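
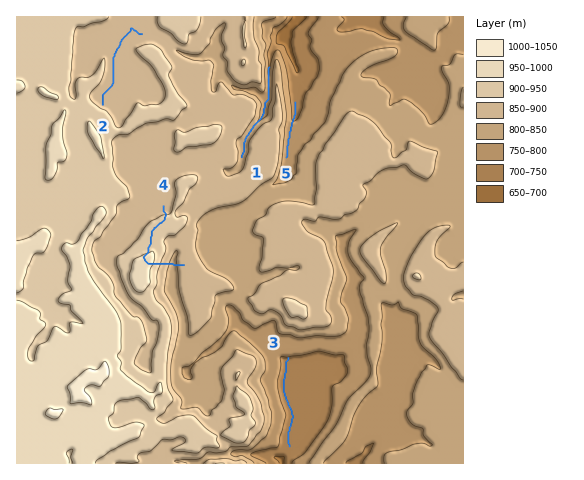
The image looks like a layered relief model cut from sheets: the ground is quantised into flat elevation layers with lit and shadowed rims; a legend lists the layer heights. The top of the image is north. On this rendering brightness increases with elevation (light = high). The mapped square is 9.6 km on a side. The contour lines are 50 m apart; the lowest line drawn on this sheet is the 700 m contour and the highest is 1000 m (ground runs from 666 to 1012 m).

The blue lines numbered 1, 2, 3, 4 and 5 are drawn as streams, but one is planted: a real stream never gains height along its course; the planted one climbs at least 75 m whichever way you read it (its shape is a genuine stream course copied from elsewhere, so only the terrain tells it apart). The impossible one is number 4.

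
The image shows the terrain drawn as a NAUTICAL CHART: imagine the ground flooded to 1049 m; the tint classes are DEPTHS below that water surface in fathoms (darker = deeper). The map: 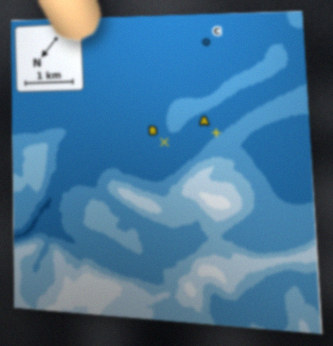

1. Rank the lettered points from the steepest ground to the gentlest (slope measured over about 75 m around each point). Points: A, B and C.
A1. A B C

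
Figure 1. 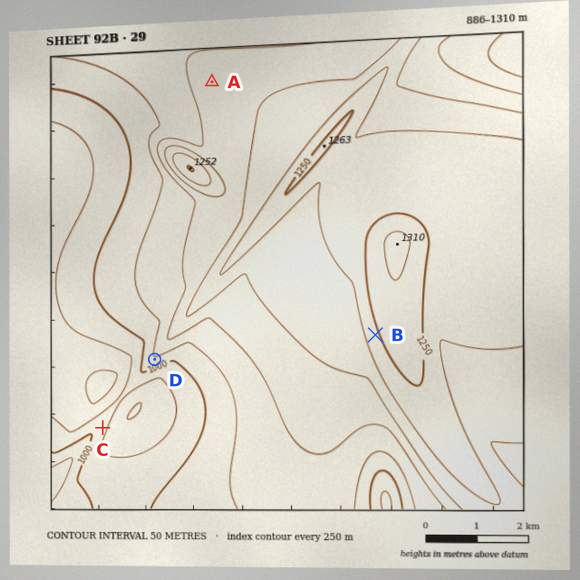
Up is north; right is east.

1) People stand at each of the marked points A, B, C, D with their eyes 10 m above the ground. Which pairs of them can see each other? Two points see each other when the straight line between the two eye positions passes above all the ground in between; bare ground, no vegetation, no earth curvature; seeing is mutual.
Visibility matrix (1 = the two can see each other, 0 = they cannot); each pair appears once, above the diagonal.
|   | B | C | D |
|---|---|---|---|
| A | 0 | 0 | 0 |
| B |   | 1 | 1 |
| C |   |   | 1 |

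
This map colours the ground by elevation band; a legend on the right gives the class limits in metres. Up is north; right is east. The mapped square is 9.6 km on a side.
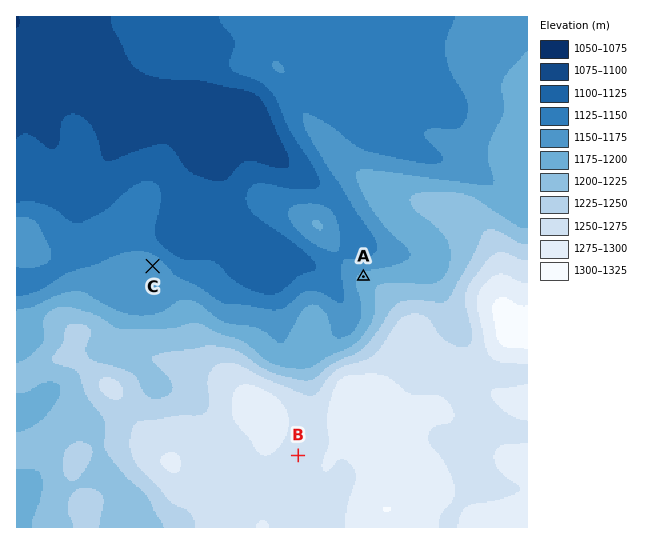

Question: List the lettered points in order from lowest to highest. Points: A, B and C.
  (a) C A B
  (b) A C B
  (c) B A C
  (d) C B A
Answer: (a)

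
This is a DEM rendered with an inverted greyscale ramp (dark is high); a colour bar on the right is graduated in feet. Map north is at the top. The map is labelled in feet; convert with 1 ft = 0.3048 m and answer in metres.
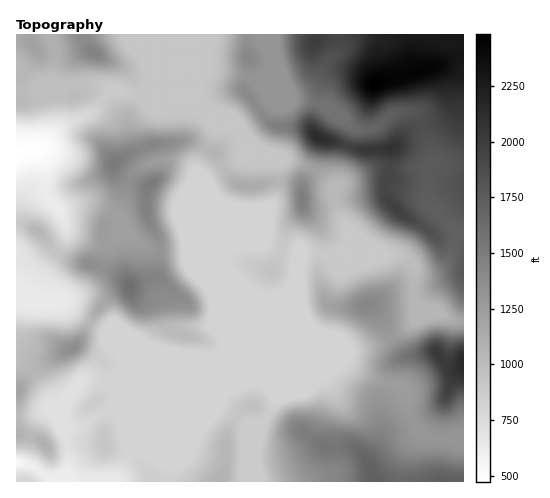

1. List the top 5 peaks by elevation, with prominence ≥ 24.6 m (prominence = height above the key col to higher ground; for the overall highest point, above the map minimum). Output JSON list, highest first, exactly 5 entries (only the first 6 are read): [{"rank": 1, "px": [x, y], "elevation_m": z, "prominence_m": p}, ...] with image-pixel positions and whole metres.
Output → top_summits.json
[{"rank": 1, "px": [375, 84], "elevation_m": 757, "prominence_m": 613}, {"rank": 2, "px": [319, 137], "elevation_m": 652, "prominence_m": 82}, {"rank": 3, "px": [392, 148], "elevation_m": 635, "prominence_m": 38}, {"rank": 4, "px": [130, 287], "elevation_m": 490, "prominence_m": 181}, {"rank": 5, "px": [115, 163], "elevation_m": 462, "prominence_m": 65}]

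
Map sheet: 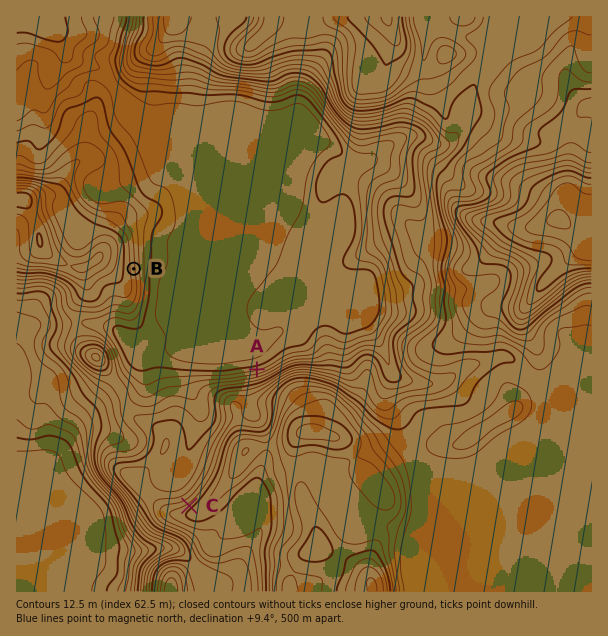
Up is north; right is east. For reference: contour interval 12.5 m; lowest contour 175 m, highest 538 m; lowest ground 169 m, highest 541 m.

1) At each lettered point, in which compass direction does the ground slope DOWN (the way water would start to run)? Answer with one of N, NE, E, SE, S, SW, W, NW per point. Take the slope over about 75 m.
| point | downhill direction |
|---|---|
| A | N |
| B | E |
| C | NW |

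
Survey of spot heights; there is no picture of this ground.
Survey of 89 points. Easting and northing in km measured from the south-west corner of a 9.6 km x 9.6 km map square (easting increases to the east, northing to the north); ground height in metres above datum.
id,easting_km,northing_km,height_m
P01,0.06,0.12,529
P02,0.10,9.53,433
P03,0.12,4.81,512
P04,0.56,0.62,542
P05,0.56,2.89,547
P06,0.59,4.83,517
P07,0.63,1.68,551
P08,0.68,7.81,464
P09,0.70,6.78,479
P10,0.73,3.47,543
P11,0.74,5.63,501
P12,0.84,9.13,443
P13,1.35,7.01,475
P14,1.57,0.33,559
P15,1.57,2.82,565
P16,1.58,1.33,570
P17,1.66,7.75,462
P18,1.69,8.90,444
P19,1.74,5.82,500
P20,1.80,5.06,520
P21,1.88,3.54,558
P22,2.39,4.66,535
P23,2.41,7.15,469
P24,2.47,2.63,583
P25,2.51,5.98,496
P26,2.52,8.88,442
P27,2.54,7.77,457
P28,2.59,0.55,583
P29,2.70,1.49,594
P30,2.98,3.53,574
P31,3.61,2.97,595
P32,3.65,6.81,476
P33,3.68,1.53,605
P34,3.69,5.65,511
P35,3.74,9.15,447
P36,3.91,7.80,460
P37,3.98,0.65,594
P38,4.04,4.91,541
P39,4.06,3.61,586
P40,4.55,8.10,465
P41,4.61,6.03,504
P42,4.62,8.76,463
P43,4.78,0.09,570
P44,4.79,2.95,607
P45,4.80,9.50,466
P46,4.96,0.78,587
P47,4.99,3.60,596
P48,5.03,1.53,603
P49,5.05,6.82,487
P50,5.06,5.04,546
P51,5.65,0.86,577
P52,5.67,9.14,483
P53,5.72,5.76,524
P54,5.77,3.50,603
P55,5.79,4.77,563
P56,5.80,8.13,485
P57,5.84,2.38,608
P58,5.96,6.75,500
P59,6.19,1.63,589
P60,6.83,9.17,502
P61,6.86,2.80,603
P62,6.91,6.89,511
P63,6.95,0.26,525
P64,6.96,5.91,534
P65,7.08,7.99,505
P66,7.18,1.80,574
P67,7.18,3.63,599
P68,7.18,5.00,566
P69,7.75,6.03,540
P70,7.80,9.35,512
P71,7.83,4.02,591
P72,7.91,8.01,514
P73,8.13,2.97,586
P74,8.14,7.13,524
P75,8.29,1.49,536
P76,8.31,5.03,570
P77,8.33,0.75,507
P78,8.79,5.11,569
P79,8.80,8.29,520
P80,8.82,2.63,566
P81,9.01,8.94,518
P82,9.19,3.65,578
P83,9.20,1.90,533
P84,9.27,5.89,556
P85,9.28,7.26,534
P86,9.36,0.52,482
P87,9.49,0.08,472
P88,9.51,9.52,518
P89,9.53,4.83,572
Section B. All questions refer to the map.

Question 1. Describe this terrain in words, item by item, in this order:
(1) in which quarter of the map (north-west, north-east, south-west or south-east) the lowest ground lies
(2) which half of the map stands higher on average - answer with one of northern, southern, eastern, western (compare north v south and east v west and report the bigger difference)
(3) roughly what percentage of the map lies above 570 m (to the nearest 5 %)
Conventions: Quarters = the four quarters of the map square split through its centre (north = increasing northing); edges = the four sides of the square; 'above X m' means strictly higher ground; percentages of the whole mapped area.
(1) Look to the north-west quarter for the lowest ground.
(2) Taken as a whole, the southern half is higher than the northern.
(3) About 30 % of the map lies above 570 m.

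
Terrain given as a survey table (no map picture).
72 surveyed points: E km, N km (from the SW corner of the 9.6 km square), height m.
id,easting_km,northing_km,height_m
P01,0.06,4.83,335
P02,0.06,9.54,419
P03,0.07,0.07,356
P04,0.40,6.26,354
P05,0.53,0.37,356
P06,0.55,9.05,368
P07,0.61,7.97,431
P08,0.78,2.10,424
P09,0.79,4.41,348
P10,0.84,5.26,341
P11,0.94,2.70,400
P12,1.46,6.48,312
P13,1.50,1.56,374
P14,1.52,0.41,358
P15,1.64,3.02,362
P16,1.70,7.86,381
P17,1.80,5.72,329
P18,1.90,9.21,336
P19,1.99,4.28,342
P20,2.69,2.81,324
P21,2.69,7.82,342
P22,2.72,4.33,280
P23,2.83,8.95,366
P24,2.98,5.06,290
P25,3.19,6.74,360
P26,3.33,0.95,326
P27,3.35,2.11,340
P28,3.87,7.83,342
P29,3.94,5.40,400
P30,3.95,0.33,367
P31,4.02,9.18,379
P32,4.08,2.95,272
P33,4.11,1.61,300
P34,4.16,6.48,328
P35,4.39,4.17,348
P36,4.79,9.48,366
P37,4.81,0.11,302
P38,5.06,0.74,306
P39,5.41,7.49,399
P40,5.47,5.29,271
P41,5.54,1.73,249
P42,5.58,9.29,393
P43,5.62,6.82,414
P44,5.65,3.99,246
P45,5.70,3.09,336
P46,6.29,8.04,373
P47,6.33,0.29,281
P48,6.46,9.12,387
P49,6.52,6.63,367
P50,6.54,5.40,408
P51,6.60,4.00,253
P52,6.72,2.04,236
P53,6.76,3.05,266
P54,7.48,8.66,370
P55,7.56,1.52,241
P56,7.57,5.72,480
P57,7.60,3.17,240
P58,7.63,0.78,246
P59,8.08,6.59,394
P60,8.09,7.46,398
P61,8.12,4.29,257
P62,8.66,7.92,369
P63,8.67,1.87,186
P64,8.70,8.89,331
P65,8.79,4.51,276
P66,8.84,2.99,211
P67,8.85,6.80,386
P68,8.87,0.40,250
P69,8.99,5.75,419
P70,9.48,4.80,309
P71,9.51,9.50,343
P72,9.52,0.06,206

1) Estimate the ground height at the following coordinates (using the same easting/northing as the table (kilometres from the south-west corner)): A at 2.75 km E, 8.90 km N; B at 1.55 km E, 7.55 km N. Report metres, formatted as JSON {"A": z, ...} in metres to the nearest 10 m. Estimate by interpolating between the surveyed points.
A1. {"A": 360, "B": 410}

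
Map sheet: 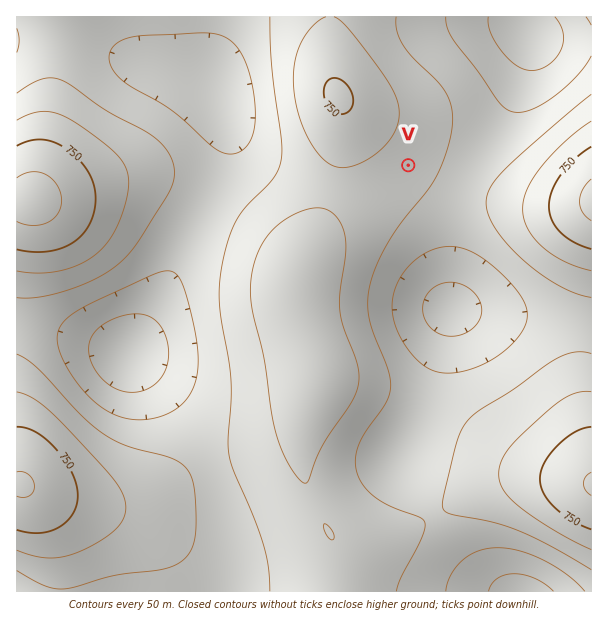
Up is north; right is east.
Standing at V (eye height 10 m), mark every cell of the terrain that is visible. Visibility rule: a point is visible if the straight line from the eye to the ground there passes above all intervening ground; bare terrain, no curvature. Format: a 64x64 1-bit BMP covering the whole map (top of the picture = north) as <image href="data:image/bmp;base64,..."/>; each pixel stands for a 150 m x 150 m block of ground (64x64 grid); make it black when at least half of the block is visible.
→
<image width="64" height="64" href="data:image/bmp;base64,Qk0+AgAAAAAAAD4AAAAoAAAAQAAAAEAAAAABAAEAAAAAAAACAAATCwAAEwsAAAIAAAAAAAAA////AAAAAAAAAAAAAAAAAAAAAAAAAAAAAAAAAAAAAAAAAAAAAAAAAAAAAAAAAAAAAAAAAA/gAAAAAAAAH/gAAAAAAAAP/AAAAAAAAA/+AAAAAAAAB/8AAAAAAAAB/4AAAAAAAAB/wAAAAAAAAD///wAAAAAAH///AAAAAAAP//8AAAAAAAf//wAAAAAAB///AAAAAAAH//8AAAAAAAf//wAAAAAAB///AAAAAAAP//8AAAAAAB///wAAAAAAf///AAAAAA////8AAAAAP////wAAAAB/////AAAAAH////8AAAAAf////wAAAAB//P//AAAAAH/gP/8AAAAAf8Af/wAAAAB/wA/8AAAAAH+AD/gAAAAAf4AP8AAAAAB/gA/gAAAAAH+AD+AAAAAA/4Af4AAAAAD/gB/wAAAAAP+AP/gOAAAA/8B//A4AAAD/4P/+HwAAAP/x//4eAAAAf////x4AAAA/////PAAAAA////84AAAAB////wAAAAAD////AAAAAAP///8AAAAAA////wAAAAAD////AAAAAAf///8AAAAAB/4H/wAAAAADwAP/AAAAAAAAAP8AAAAAAAAAfwAAAAAAAAA/AAAAAAAAAB8AAAAAAAAADwAAAAAAAAAHAAAAAAAAAAcAAAAAAAAAAwAAAAAAAAADAAAAAAAAAAMAAAAAAAAAAw=="/>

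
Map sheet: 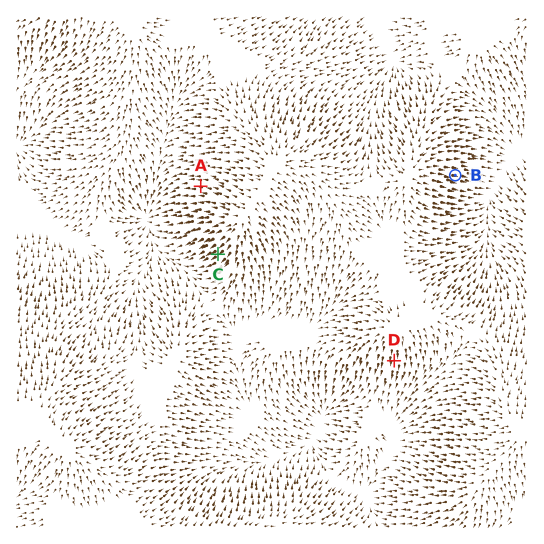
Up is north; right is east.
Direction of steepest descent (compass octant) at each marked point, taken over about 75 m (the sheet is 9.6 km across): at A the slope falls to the W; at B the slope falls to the E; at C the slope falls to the SW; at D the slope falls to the S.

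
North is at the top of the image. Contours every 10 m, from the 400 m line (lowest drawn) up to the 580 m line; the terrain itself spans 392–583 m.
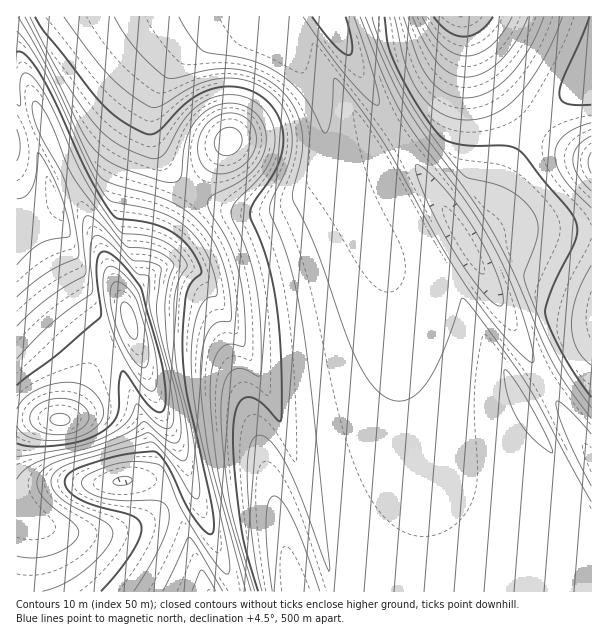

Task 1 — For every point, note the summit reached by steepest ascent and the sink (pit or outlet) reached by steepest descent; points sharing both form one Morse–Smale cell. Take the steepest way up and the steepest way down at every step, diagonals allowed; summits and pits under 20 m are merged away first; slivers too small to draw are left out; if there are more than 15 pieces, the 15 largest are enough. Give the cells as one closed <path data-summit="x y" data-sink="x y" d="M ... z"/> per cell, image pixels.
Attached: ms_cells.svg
<path data-summit="129 320" data-sink="329 17" d="M329 16l-55 1 10 28 24 33 10 18 7 27 0 27 3 11 0 13-3 6-22 19-13 7-21 6-23 0-13-2-14-5-25-13-12-10-18-18-10-20-3-12 1-30 6-16 11-17 31-29 39-24-223 1 0 210 14-3 6 6 32 63 41 52 30 65 11 37-2 21-3 6-8 6-21 2-60 0-40 9 1 101 11-1 2-67-3-7 15 9 21 6 51 0 33-12 21-15 23-11 3-6 40 104 358-1 0-135-56-87-85-151-79-123-40-75z"/><path data-summit="461 17" data-sink="329 17" d="M591 16l-261 1 55 100 74 115 6-6 23-14 28-62 16-24 26-24 34-21z"/><path data-summit="591 162" data-sink="329 17" d="M591 82l-33 20-26 24-16 24-28 62-28 19 2 6 30 50 44 82 55 87z"/><path data-summit="228 141" data-sink="329 17" d="M273 16l-33 0-40 24-20 16-16 19-8 18-5 17 0 22 3 12 15 26 13 12 19 14 18 9 27 7 23 0 21-6 22-13 13-13 3-6 0-13-3-11 0-27-7-27-10-18-24-33z"/><path data-summit="60 420" data-sink="329 17" d="M30 224l-12 2-2 2 0 261 14-1 26-6 60 0 21-2 6-4 5-8 2-21-14-45-27-57-41-52-32-63z"/><path data-summit="129 320" data-sink="209 591" d="M194 488l-3 6-23 11-21 15-33 12-51 0-21-6-15-9 3 7-2 67 205 1 1-5z"/>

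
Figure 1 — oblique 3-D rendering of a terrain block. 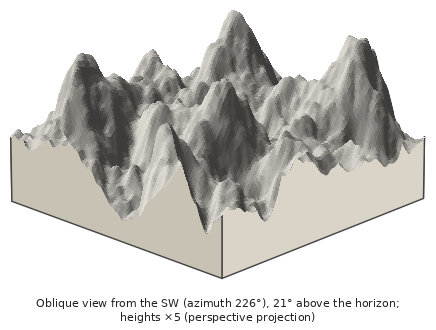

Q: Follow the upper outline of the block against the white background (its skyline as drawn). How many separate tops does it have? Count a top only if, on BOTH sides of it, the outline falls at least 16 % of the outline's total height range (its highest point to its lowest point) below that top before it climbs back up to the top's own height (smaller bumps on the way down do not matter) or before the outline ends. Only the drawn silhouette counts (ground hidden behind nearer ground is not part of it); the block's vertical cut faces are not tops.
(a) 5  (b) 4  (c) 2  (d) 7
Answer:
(b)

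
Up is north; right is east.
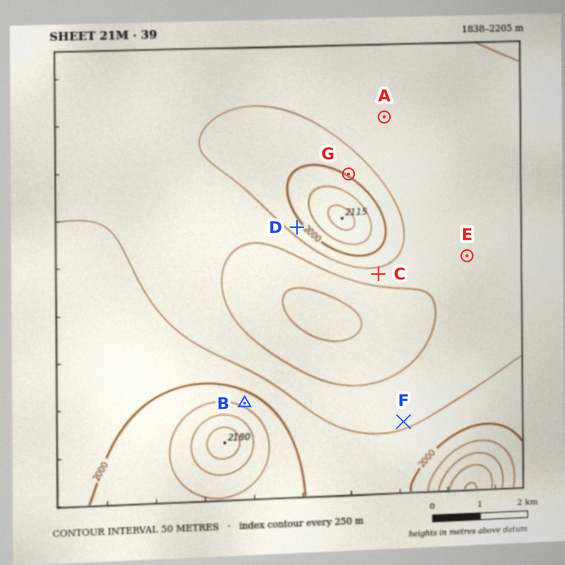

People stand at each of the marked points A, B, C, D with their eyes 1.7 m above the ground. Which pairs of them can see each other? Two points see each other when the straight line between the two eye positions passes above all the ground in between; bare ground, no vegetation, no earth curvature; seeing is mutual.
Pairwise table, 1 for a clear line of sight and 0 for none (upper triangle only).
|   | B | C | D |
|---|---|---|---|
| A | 0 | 0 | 0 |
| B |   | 1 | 1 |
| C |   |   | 0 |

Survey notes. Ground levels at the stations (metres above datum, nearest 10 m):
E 1910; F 1940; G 1990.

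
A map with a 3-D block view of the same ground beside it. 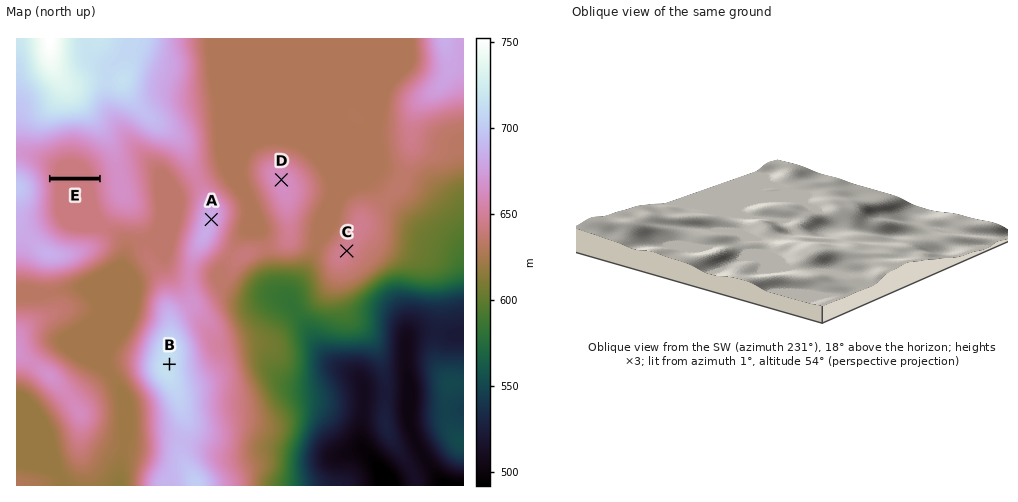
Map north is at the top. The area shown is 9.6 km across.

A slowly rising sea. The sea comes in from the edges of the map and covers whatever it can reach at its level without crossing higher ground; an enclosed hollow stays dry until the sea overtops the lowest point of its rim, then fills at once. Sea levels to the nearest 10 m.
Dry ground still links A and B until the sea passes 660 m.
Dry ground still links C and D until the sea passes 630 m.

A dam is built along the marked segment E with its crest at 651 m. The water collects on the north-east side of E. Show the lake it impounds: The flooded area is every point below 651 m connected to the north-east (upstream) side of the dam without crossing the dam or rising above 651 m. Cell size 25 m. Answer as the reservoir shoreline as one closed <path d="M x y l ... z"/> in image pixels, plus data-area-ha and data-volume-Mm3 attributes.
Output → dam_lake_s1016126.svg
<path d="M74 151l-7 0-13 5-4 4-2 6 1 9 1 2 48 0 1-3-4-9-11-10-10-4z" data-area-ha="48" data-volume-Mm3="3.10"/>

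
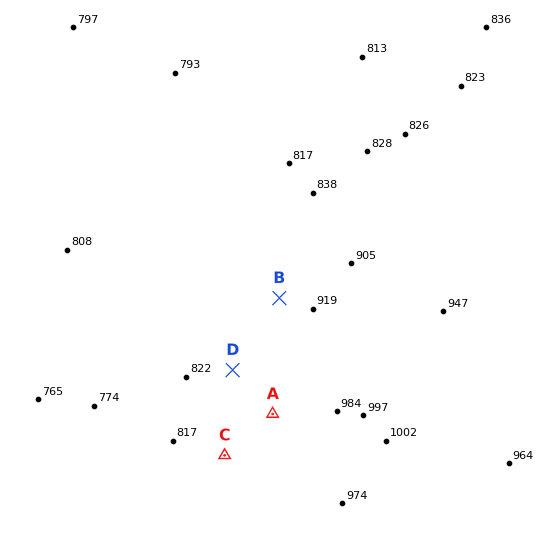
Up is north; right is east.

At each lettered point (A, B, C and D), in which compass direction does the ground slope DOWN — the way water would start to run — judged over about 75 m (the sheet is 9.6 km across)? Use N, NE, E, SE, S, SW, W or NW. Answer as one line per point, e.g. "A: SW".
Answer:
A: W
B: NW
C: W
D: W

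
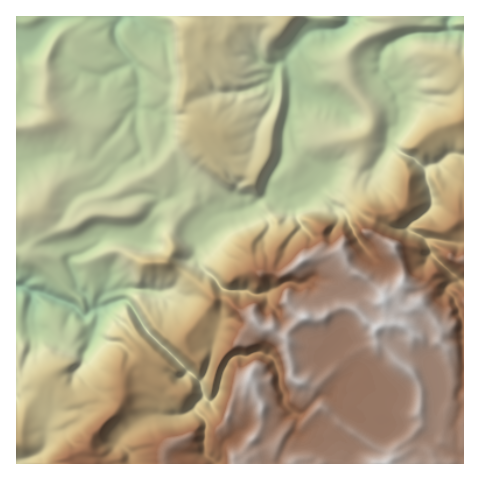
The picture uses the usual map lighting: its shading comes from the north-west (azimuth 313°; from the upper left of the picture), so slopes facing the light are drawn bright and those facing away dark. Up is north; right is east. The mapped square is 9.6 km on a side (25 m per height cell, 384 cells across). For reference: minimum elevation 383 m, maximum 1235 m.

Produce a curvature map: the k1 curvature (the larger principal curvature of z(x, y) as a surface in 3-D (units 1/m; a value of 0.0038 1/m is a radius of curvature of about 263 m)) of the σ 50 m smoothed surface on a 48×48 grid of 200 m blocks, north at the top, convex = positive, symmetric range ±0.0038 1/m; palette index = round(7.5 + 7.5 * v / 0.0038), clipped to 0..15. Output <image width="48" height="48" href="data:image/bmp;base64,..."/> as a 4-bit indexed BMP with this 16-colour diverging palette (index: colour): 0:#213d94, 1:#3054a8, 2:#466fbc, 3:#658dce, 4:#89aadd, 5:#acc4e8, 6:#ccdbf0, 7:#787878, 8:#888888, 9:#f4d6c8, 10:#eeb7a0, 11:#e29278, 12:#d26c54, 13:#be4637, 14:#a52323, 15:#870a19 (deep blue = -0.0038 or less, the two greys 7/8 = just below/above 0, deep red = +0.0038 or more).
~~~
<image width="48" height="48" href="data:image/bmp;base64,Qk32BAAAAAAAAHYAAAAoAAAAMAAAADAAAAABAAQAAAAAAIAEAAATCwAAEwsAABAAAAAAAAAAlD0hAKhUMAC8b0YAzo1lAN2qiQDoxKwA8NvMAHh4eACIiIgAyNb0AKC37gB4kuIAVGzSADdGvgAjI6UAGQqHAHq83Ziqy3iLiJqXnJh4ipmYiIqqqIiYmLuHjMy4apiKqJqauaiKmHh4iHiYmIiYiLmXqK3IaLzL7sqch52IqHiIiJqHiZd5iKd3h4r7Z4iKme+el4qXqYiIiqh3d6mIiKiImYivqHiId46s+Xe4iqp4qIiHd4qIiKl3eIaK+YiImZjX+YjYp3qqiIiIiJuImJuHeZmXrZiJnKp424nJipipiIiIh4uImLmYmomXnZmIrevbnZqKipmHiIiHd3uHqLmYmZmZrHiJ2+nvnaqbi9qoiIiIh5qHmcmaqXmYnJiJq36vjLubn4mKiIiIiMh3qNiZvriZq6iK+4+fj77Ynnd4mHd4nJh4qMiKqraJrJqumfy8+WuXvHd3iIeIuId4ucmaeKd5qsrorseI3+uJyoiHeIipiJeKubd4iKd5vr6c67iIjKqqyneId3e3d6qLl7d4qLqJyvjPmdqHe7rNnIiId4nKmqeLubiZqamZrPn5h42Xea6riczKd4yJmIe5qbiLqYt4np+4h3noj96anJiLq8iJiZqoyMm6eNuZh9+IeGbP/qy564iHiIiaiJuIu6iInai3ibpneHn7qFx1zJmYiHeaqpmon4mpqYqXmKuIiL/J/qvJyJiIiIunnbqqpYeKmXqHeIyYrth7vu7u/qiIidqHfnnviZqoqLuoaL//+We6iZqrjPqHfHiIjXjL36qamYi+3uqJ+piHipudiM27vKiY2otf/YmHeIiJqYdW+5d3msx72Krb3Yms/v3el5eJqYh4iId66Gd4ip6oy5n5zs/9mImsp5iJnNlniIh4uXd4iIjJrY3/2/64p8/86qmZiJ3d7sqIqoeIiHiMl86ZZ9nt7ZiZjJmZd4iZiKuImal3eHepdoiYaJ7Kz8x5nImah4mamImXh5mYiHmYd4eKqamHfsp7uoiKmHiIq5iIh4iYmL6niIeIeZh2ftmfiXiJmYiIeauYh4iJya+YmIiHeZh3jfjciXh4iImHiIiqh3icm6vomYd3eLh4j9i4mneIiIiIeHiJp4m5mYj7iZiHd6qIv5uYqniHeIiIiJeYqZqYiIe+iZmYiJqYjdypaXiHeIiHiJioiqmImIifiImaq6qXi+2ZmZmIiYiJiYmYeqiJmIefeIiIqrynd43KiMzKqpiJmJmYeaiYiIiPh4iYh3rIh3ms3GebqYeImImHeqmIiJmNyJmIhnu5h4qHfHebh3eIiYiYnaiKqZmZ+JiId52YiIh4i3ird4iIiIeZjLiIiJqY+IeHeNmIh3iIioebiImIiYioecmZqqiH54iJm7eIiHq6mZiciIiIiZiJicmZiZiH2IiJmpd4h3iIiJmsd4iZiIiqiriIiZqoqIiIioeJiHiIioieZ5iImYuYjKiImIepiJmqq4eImpmqu4d+mIiIqKh4fJiImIe6iHmYnMiImrzLqYh62IiKipeHfJiYmIiduImIiN6oeKqIiYiIu5iZiph3fKiHmYiK6XeIeIvNypqrequpiJiJh4iJy6mHiZmov93u6JiZmru7ng=="/>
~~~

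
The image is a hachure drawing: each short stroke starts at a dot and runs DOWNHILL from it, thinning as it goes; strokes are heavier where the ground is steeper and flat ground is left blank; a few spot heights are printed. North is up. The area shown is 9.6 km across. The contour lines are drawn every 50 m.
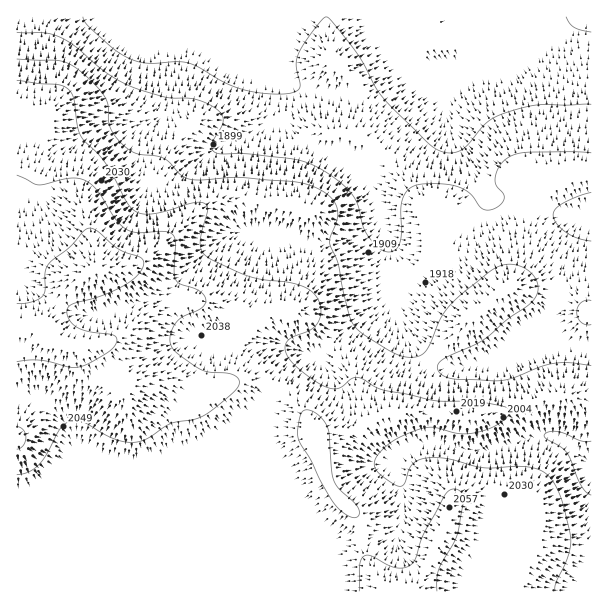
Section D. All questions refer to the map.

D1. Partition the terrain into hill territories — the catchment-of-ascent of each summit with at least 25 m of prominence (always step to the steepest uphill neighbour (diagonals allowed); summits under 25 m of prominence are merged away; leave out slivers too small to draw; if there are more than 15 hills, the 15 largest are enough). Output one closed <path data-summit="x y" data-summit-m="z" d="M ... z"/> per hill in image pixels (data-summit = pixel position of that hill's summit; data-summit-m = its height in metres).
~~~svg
<path data-summit="93 269" data-summit-m="2130" d="M591 16l-575 1 0 379 20 2 12 8 20 23 6 20 4 3 8 4 23 2-68 29-25 5 1 100 250 0 1-139-2-10-2-5 0-15 6-13 1-21 11-18 11-11 15-6 10 0 24-22 30-19 16-17 2-24 6 36 10 22 26 30 9 6 11 3-5 1-7 7-2 7-5 32 0 24 5 4 30 6 21 0 17-4-2 3 2 34-1 23 19 22-25 14-5 15-6 9 0 4 17 17-2 5 89-1z"/><path data-summit="407 591" data-summit-m="2067" d="M390 272l-2 24-16 17-24 15-30 26-10 0-15 6-11 11-11 18-1 21-6 13 0 15 2 5 2 10 1 139 232 0 4-5-17-17 0-4 6-9 5-15 25-14-19-22 1-23-2-34 2-3-17 4-21 0-30-6-5-4 0-24 5-32 2-7 7-7 5-1-11-3-9-6-26-30-10-22z"/><path data-summit="17 438" data-summit-m="2107" d="M29 397l-13 1 1 94 9 0 15-5 68-29-23-2-8-4-4-3-6-20-10-13-16-14z"/>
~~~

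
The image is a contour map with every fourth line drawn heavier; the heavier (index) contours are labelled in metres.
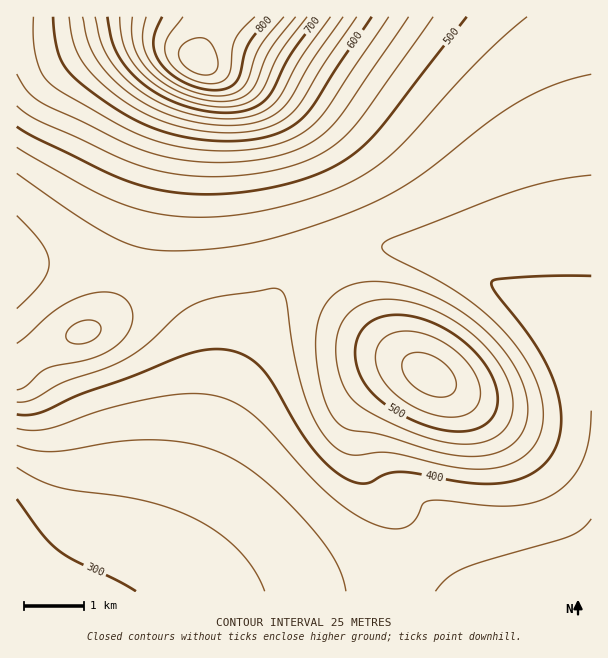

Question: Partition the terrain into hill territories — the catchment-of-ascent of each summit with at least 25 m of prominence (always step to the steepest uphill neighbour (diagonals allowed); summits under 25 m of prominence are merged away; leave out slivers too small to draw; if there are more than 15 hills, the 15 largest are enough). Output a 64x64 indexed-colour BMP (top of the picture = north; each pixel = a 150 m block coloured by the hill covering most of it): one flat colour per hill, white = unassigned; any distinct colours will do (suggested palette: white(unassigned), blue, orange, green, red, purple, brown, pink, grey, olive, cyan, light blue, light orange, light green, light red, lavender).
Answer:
<image width="64" height="64" href="data:image/bmp;base64,Qk12CAAAAAAAAHYAAAAoAAAAQAAAAEAAAAABAAQAAAAAAAAIAAATCwAAEwsAABAAAAAAAAAA////ALR3HwAOf/8ALKAsACgn1gC9Z5QAS1aMAMJ34wB/f38AIr28AM++FwDox64AeLv/AIrfmACWmP8A1bDFADMzMzMzMzEiIiIiIiIiIiIiJEREREREREREREREREREMzMzMzMzMxIiIiIiIiIiIiIiIiREREREREREREREREQzMzMzMzMzESIiIiIiIiIiIiIiIiJERERERERERERERDMzMzMzMzMxIiIiIiIiIiIiIiIiIiJEREREREREREREMzMzMzMzMzMSIiIiIiIiIiIiIiIiIiJEREREREREREQzMzMzMzMzMxIiIiIiIiIiIiIiIiIiIiRERERERERERDMzMzMzMzMzESIiIiIiIiIiIiIiIiIiIkREREREREREMzMzMzMzMzMxIiIiIiIiIiIiIiIiIiIiJEREREREREQzMzMzMzMzMzESIiIiIiIiIiIiIiIiIiIiIiIiIiRERDMzMzMzMzMzMxIiIiIiIiIiIiIiIiIiIiIiIiIiIiREMzMzMzMzMzMzESIiIiIiIiIiIiIiIiIiIiIiIiIiIkQzMzMzMzMzMzMRIiIiIiIiIiIiIiIiIiIiIiIiIiIiJDMzMzMzMzMzMzEiIiIiIiIiIiIiIiIiIiIiIiIiIiIiMzMzMzMzMzMzMRIiIiIiIiIiIiIiIiIiIiIiIiIiIiIzMzMzMzMzMzMxEiIiIiIiIiIiIiIiIiIiIiIiIiIiIjMzMzMzMzMzMzMSIiIiIiIiIiIiIiIiIiIiIiIiIiIiMzMzMzMzMzMzMxEiIiIiIiIiIiIiIiIiIiIiIiIiIiIzMzMzMzMzMzMzESIiIiIiIiIiIiIiIiIiIiIiIiIiIjMzMzMzMzMzMzMRIiIiIiIiIiIiIiIiIiIiIiIiIiIiMzMzMzMzMzMzMxESIiIiIiIiIiIiIiIiIiIiIiIiIiIzMzMzMzMzMzMzERIiIiIiIiIiIiIiIiIiIiIiIiIiIjMzMzMzMzMzMzMxEiIiIiIiIiIiIiIiIiIiIiIiIiIiMzMzMzMzMzMzMzERIiIiIiIiIiIiIiIiIiIiIiIiIiIzMzMzMzMzMzMzMREiIiIiIiIiIiIiIiIiIiIiIiIiIjMzMzMzMzMzMzMxERIiIiIiIiIiIiIiIiIiIiIiIiIhMzMzMzMzMzMzMzEREiIiIiIiIiIiIiIiIiIiIiIiIhEzMzMzMzMzMzMzERERIiIiIiIiIiIiIiIiIiIiIiIiETMzMzMzMzMzMzMREREiIiIiIiIiIiIiIiIiIiIiIiERMzMzMzMzMzMzMxERERIiIiIiIiIiIiIiIiIiIiIiEREzMzMzMzMzMzMxEREREiIiIiIiIiIiIiIiIiIiIiERETMzMzMzMzMzMzERERERIiIiIiIiIiIiIiIiIiIiERERMzMzMzMzMzMzEREREREiIiIiIiIiIiIiIiIiIiEREREzMzMzMzMzMzERERERERIiIiIiIiIiIiIiIiIiERERETMzMzMzMzMzEREREREREiIiIiIiIiIiIiIiIhERERERMzMzMzMzMzERERERERERIiIiIiIiIiIiIiIhEREREREzMzMzMzMxERERERERERERIiIiIiIiIiIiIRERERERERETMzERERERERERERERERESIiIiIiIiIiERERERERERERERERERERERERERERERERESIiIiIiIRERERERERERERERERERERERERERERERERERERERERERERERERERERERERERERERERERERERERERERERERERERERERERERERERERERERERERERERERERERERERERERERERERERERERERERERERERERERERERERERERERERERERERERERERERERERERERERERERERERERERERERERERERERERERERERERERERERERERERERERERERERERERERERERERERERERERERERERERERERERERERERERERERERERERERERERERERERERERERERERERERERERERERERERERERERERERERERERERERERERERERERERERERERERERERERERERERERERERERERERERERERERERERERERERERERERERERERERERERERERERERERERERERERERERERERERERERERERERERERERERERERERERERERERERERERERERERERERERERERERERERERERERERERERERERERERERERERERERERERERERERERERERERERERERERERERERERERERERERERERERERERERERERERERERERERERERERERERERERERERERERERERERERERERERERERERERERERERERERERERERERERERERERERERERERERERERERERERERERERERERERERERERERERERERERERERERERERERERERERERERERERERERERERERERERERERERERERERERERERERERERERERERERERERERERERERERERERERERERERERERERERERERERERERERERERERERERERERERERERERERERERERERERERERERERERERERERERERERERERERERERERERERERERERERERERERERERERERERERERERERERERERERERERERERERERERERERERERERERERERERERERERERERERERERERERERERERERERERERERERERERERERERERERERERERERERERERERERERERERERERERERERERERERERERERERERERERERERERERERERER"/>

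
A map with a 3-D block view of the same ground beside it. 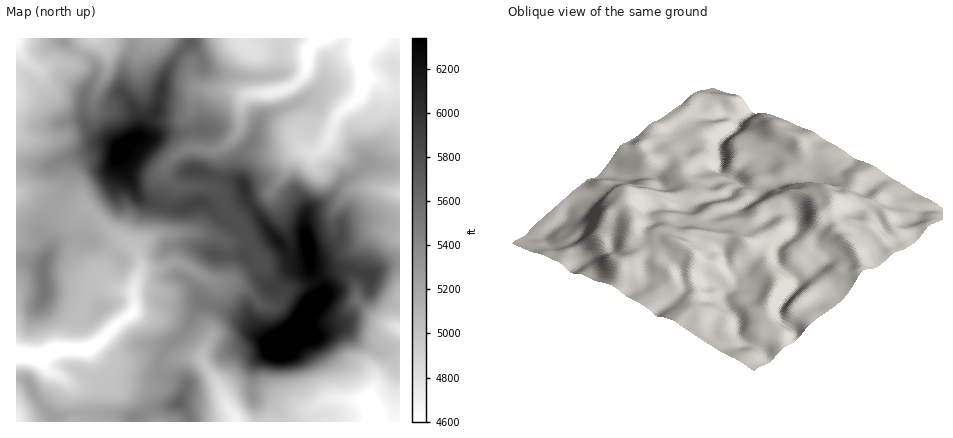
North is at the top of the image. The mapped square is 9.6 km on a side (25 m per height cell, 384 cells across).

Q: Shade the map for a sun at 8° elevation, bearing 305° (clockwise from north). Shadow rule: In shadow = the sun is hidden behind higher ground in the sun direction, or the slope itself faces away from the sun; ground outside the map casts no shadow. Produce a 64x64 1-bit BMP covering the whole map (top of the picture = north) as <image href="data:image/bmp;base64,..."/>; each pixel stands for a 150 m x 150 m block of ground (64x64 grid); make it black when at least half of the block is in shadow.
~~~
<image width="64" height="64" href="data:image/bmp;base64,Qk0+AgAAAAAAAD4AAAAoAAAAQAAAAEAAAAABAAEAAAAAAAACAAATCwAAEwsAAAIAAAAAAAAA////AAAAAAAAgAAH/HAP/wAAAAf48H//AAAAD/jx//8AAAAP8Pf//wAAAAfg////AAAAB+D///8QAAAHwP///wAAAAOB////AAAAAAH///8AAAAAAP///wAAAAIAH///f/gABwAD/////AAHAAf//z//AAcAAz//P/+AAwAAH/8fz8AAAAAP/x/H4AAAAH//D+PwAAAAf/8P4fgAAAB//wfgcAAAAD//B+AwAAAAH/8HwDAAAAAP3wfAeAAAAAOfB+B4AAAAAQ8HwDgAAAAADwfAOAAwADwHB4AYACAAHgIDgABAAAA+AAEAAAAAAHwAAAAAAAAAecAAAAAAAAB54AAABwAAAHnwAAAP/AAAeeAAAHf+AAB5wAAAcwwAAHiAAAB2AAAAfAAAAGYAAOAcAAAATwAB4AYAAABPwAHgAwEAAA/gAeAB8wAAH+ABMABgAAAf4AAAAAAAAB/wAAAAAAAAD/gACAAAAAAH/AB+AAAAAAf8AP4AAAAAA/jw/jAAAAAB8Hh+OAAAAAD4PH44AAAAAHgcfhwAAAAA+Bg+HAAAAAD8CB8eAAAAAPwIAB8AAAAA/gwAD4AAAAD/D/AHwAAIAH9//gPAAAQAf///AcAAAgB94A+BwAACADzgA4CAAAAAOPgDgIAAAAAY8AOBwAAAAA3wA4HAAAAAA+ADwcAAQAAD4AHAwA=="/>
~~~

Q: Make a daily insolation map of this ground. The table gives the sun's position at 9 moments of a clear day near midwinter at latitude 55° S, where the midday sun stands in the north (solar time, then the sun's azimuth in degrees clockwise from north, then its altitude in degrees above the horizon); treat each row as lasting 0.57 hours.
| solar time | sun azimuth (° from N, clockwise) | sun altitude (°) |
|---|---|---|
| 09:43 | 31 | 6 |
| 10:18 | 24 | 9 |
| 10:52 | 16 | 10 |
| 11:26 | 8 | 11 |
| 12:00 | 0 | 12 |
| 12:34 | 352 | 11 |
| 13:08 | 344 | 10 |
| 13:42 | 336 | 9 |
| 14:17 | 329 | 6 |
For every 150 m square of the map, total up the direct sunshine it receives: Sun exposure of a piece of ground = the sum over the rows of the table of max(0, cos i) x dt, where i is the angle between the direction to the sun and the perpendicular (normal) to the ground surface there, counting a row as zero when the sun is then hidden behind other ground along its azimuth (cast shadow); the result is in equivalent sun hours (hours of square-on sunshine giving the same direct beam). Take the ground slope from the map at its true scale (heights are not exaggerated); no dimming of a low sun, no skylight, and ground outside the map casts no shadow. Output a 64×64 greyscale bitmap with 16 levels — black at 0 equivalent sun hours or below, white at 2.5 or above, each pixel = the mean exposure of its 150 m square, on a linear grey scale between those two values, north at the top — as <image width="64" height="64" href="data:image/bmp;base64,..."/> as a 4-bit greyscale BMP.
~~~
<image width="64" height="64" href="data:image/bmp;base64,Qk12CAAAAAAAAHYAAAAoAAAAQAAAAEAAAAABAAQAAAAAAAAIAAATCwAAEwsAABAAAAAAAAAAAAAAABEREQAiIiIAMzMzAERERABVVVUAZmZmAHd3dwCIiIgAmZmZAKqqqgC7u7sAzMzMAN3d3QDu7u4A////ADMyIjMiIzMzNERDEBEBNFREMyIhAAAAARIiIiM0QzM0IzNGiGVVVWZnmXUyEAA2ZERDIQAAAAAAASIzNEVDIjQiI2iaqqmZmqu7l2VDEUVURDIRAAAAAAAAEjREVUIiMyIUeJmaqpmZqqmHeJmGVERUIRERAAAAAAAAEiMzIiIzEiaJiJmYh3d3d3d3iqlUVVMhIjIAAAAAAAAAABESIjMSSKqqqGZmZVVWZlVniFRVQhETMQAAAAAAAAAAABIiIhN6zduFRFVVVVVVREVnd3YxAAIQAAAAAAAAAAARESIRes3cpTI0VVVVVWVVVnmqliAAAQAAAAAAAAAAABERERH//7YhI1d3ZlVmZmVnirumEAAAAAAAAAAAAAAAESABI//6ZVZ5q8qGVVZmZWaJqnMQAAEQAAAAAAAAAAAREAE0YwADi97uy4ZVRFVlVFZmQyIQATMQAAAAAAAAAAAAATQAAAACIyNpqGUzNFVTMzIjVUIiNDISIiEAAAAAAAE0RAAAAAAAAAObllREVlQyIhJnZUIiNVQiIQAAAAAAJGZVAAAAAAAAADm5d3d3dkMiEkd2QhJpl1MyEREAAAJFZWgQAAAAAAAAAouqqqqpdTIiJFQyNpu6h1RWZTEAI0RGeSIAAAASIhAAKdy6mqqGQyIRIiR5rN3JdVZ4ZUMzM0VUMgAAEjREMQACncl3d3ZTIQASR4i97uyFM0VmZUQyMgAyEAATRFVTEAA4l1REVlMhASV4ecze7JUyI0V4ZREQADMxASNEVVUxAANUMzRVVCIjaJiLupmrqFMRI2mUAAESRVQiI0RVVmZCIjM0VmVURFeImap1RGm6hSESNoMAAjRGZUMzRFVmd3dTNFZmZVVWeIiapzEjR6u5YyIjIQABNEVlVEVVVVZnZkNFZlRFVmd3d4mEIjNFisyoVDIREBEjRFVVZlRFVVQyIkZTIRNGeHdmZkI1VDI0eaqZdREyERIzRFZmRERVRDERNUMhE1h1MSIzM1dkIAETeaqVETMiESNEVmVEREREMhElVmZnh0EAAAEkZ2QhIiJHiGMjVTMhI0VVQzM0REQyIRREV4hiAAAAASRVVDRERFZmVWeIdUJEZmQzMzMzMzQyERETQxAAAAABNVRERVRFZneJmau6dXeIhkMzMiIjRUIBIhAAABEjMzRVQyI1VDRnd4mqq8yoiImYZDQyESNEMQAkMRESRniHdmUxETVUNGh1Vpu7u6p3Z4l1REMzIzIQAANVRVaJmHdmVDESV1RGiIZFebuqmVVVeHZUREQyEQAAACM1eJh2QzRUMiaYVGiIh1Vnmph2VVVndmVVRDIQAAAAAAACREMiNEMja7hmiHeHZmZ3ZURWZmZmVVRDIQAAAAAAAAABIiRVQyWsmIiId4ZmZlRERGZmZlVVVEMQAAAAAAAAAAEjVVQzSbqIiId4iIdlVEVWd3ZlVFVUMhAAAAAAAAAAATVlQyN7uYiIhmeLuGZmZmaHd2VUREQhAAAAABI0VDISRVQyJay5iJqnZWrKiIiIiId2ZVREMyEAAAACRWd4dlVmVTI3vLmIm923VquYiJmqd2ZlVEMyEQAAADZ3Z4mZmHZVQ0eJmXeK7/2FeqmZmZk1VVVUQyIREAABV3d3d4iIdUREVmRpqIv//9dXh3dlMhIzIzMyIRERABJWZndTMzQzM0V3VEjN3///2lMzMhEAIiEREjIRERERJFRFZTIREjRVaal3Vq7//cu6dDIREREzMiESIhEjMRIzMiNFVTM1eKq8ypmYnO3Kh4qpZDIiI0RFVDIhEkZTIzMhEjWJmZu7u8y6maqs26h3i8qGQ0REd3iIZTIjVnUzMyEBFHve7ty6mZmIiZq6mZqqqHZmd3eJmZmYZTI0VUM0MQACSM3cu7uXdlVnd4hniZh2Z3eIiIiZmZmYZDNGZTNCAAETVUM0e7hUNFZmVTNHh2Z4iHd3h3d3eIh2VWiYUzMhEREQAAAmu4VEVmVDIjV3eJqph3dlQzREVVV5msynVmZDIiESIiN7l2VmVURDNGd4mqqYd1RDMhEiNYq83duqu5d3ZUVUM1iXZVVUREQzVneJmpmHZmZVQiI2irzMzMupmIiHd3dmZ4hlQzNERDNGiHd4iIdnd3iYdVeZqqqaqXREVniIiZiIiYUyESMzMjaal2Z4h3d3iauoeIh2d2eIZEREV4mamYiaqXQhESMzI3u5dmd3d3d4mYd3d1REV4mHZVVniZqYib7/64QhI0MhN6uXZnZmZmd3ZmZodTNpqZdURWeImZh4vv///IVEVDESaZh3d1VVZmVWZliXVXqphkRWZ4iHd1ISIiW/+3VVQxE2iHd2RFZ2VWeYV6qYmpmHZWVVVUREIAAAAAOuuGVUQ0V4h2VFV3ZVebt1nLqqmZmFVUMQEREAAAAAADradmZVVnh1RFV4dlaJvKZ7y6mZmoVEMgASM0RFRDIQFbuGZ2ZlVDM0Z4ZVZ3iZl3mqmZmrpkMzIjV4mru6mHVEeXd3d3YyI0SIYyRWVVV5maqYiazKQzNFaJq7u7qZmHZnd3d4hlRFVZYxEiIiNIupq5eJm8xzIkaJmqmYiHd3dmZ3d2d2d3d3hTMyEAFZzKiahniJvKQRN5mZh2ZVVVVVR6qHZVWJmIh2ZkMQFZu5dmd1Z4ibuDFHmIh2VERVVUInzbhkNHmZiHd3ZVVniZh2Z3Z3d4mYdmd3dmVVVWZlQhOLunVEV4d3"/>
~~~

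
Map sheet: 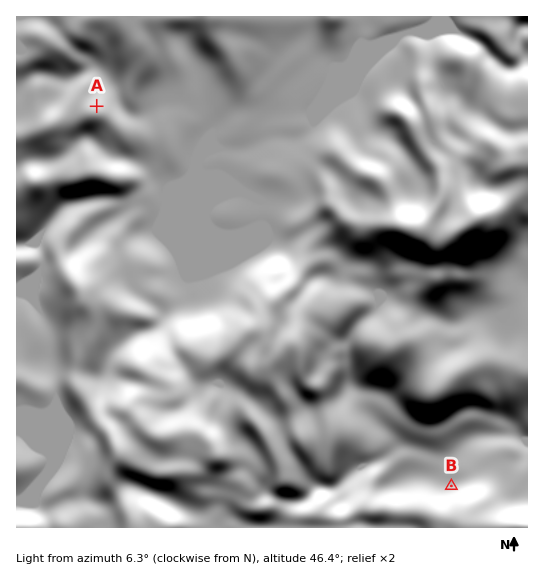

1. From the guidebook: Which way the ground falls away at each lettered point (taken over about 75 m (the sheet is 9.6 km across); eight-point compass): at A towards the NE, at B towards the NW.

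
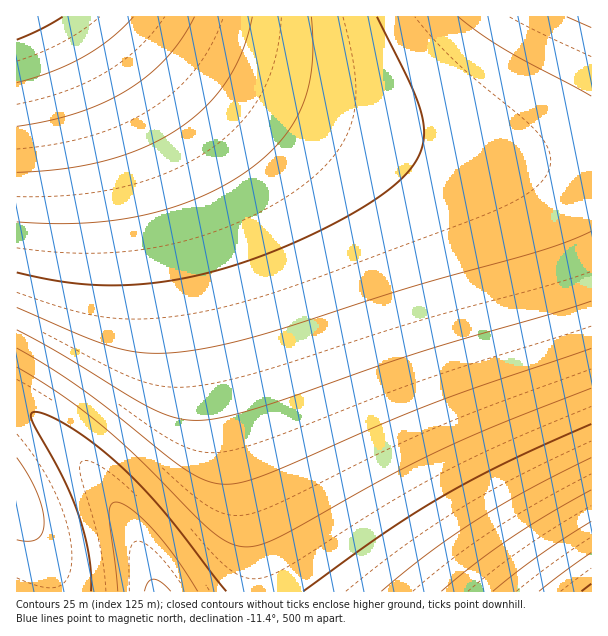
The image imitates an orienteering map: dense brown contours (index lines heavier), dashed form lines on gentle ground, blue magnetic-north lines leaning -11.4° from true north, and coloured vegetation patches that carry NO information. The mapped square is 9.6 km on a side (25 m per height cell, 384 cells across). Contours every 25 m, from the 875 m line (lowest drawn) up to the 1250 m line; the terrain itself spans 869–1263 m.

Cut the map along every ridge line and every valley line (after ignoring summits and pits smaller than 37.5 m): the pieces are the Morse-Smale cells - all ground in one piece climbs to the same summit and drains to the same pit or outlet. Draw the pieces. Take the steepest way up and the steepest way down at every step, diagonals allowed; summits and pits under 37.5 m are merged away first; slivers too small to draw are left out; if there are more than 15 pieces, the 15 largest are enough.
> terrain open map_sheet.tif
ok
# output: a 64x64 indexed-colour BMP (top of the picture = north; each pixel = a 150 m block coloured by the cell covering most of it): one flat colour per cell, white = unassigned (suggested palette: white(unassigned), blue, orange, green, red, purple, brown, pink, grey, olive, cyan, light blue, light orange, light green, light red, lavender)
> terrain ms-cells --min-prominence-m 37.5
<image width="64" height="64" href="data:image/bmp;base64,Qk12CAAAAAAAAHYAAAAoAAAAQAAAAEAAAAABAAQAAAAAAAAIAAATCwAAEwsAABAAAAAAAAAA////ALR3HwAOf/8ALKAsACgn1gC9Z5QAS1aMAMJ34wB/f38AIr28AM++FwDox64AeLv/AIrfmACWmP8A1bDFAEREIiIiIiIiIiIiIiIhERERERERERERERERERERERERREQiIiIiIiIiIiIiIiERERERERERERERERERERERERFERCIiIiIiIiIiIiIiIREREREREREREREREREREREREURCIiIiIiIiIiIiIiIRERERERERERERERERERERERERREIiIiIiIiIiIiIiIhERERERERERERERERERERERERFEIiIiIiIiIiIiIiIiEREREREREREREREREREREREREUQiIiIiIiIiIiIiIiIRERERERERERERERERERERERERQiIiIiIiIiIiIiIiIhERERERERERERERERERERERERFCIiIiIiIiIiIiIiIiERERERERERERERERERERERERESIiIiIiIiIiIiIiIiIRERERERERERERERERERERERERIiIiIiIiIiIiIiIiIREREREREREREREREREREREREREiIiIiIiIiIiIiIiIhERERERERERERERERERERERERESIiIiIiIiIiIiIiIiERERERERERERERERERERERERERIiIiIiIiIiIiIiIiIREREREREREREREREREREREREREiIiIiIiIiIiIiIiIRERERERERERERERERERERERERESIiIiIiIiIiIiIiIhERERERERERERERERERERERERERIiIiIiIiIiIiIiIiEREREREREREREREREREREREREREiIiIiIiIiIiIiIiIRERERERERERERERERERERERERESIiIiIiIiIiIiIiIhERERERERERERERERERERERERERIiIiIiIiIiIiIiIhEREREREREREREREREREREREREREiIiIiIiIiIiIiIiERERERERERERERERERERERERERESIiIiIiIiIiIiIiIRERERERERERERERERERERERERERIiIiIiIiIiIiIiIhEREREREREREREREREREREREREREiIiIiIiIiIiIiIhERERERERERERERERERERERERERESIiIiIiIiIiIiIiERERERERERERERERERERERERERERIiIiIiIiIiIiIiIREREREREREREREREREREREREREREiIiIiIiIiIiIiIhERERERERERERERERERERERERERESIiIiIiIiIiIiIiERERERERERERERERERERERERERERIiIiIiIiIiIiIiEREREREREREREREREREREREREREREiIiIiIiIiIiIiIRERERERERERERERERERERERERERESIiIiIiIiIiIiIhERERERERERERERERERERERERERERIiIiIiIiIiIiIiEREREREREREREREREREREREREREREiIiIiIiIiIiIiIRERERERERERERERERERERERERERESIiIiIiIiIiIiIRERERERERERERERERERERERERERERIiIiIiIiIiIiIhEREREREREREREREREREREREREREREiIiIiIiIiIiIiERERERERERERERERERERERERERERESIiIiIiIiIiIiIRERERERERERERERERERERERERERERIiIiIiIiIiIiIREREREREREREREREREREREREREREREiIiIiIiIiIiIhERERERERERERERERERERERERERERESIiIiIiIiIiIiERERERERERERERERERERERERERERERIiIiIiIiIiIiIREREREREREREREREREREREREREREREiIiIiIiIiIiIRERERERERERERERERERERERERERERESIiIiIiIiIiIhERERERERERERERERERERERERERERERIiIiIiIiIiIiEREREREREREREREREREREREREREREREiIiIiIiIiIiERERERERERERERERERERERERERERERESIiIiIiIiIiIRERERERERERERERERERERERERERERERIiIiIiIiIiIhEREREREREREREREREREREREREREREREiIiIiIiIiIhERERERERERERERERERERERERERERERESIiIiIiIiIiERERERERERERERERERERERERMzMzMzMzIiIiIiIiIiEREREREREREREREREREREzMzMzMzMzMzMiIiIiIiIiIREREREREREREREREREzMzMzMzMzMzMzMyIiIiIiIiIRERERERERERERERETMzMzMzMzMzMzMzMzIiIiIiIiIhERERERERERERERMzMzMzMzMzMzMzMzMzMiIiIiIiIhEREREREREREREzMzMzMzMzMzMzMzMzMzMyIiIiIiIiERERERERERERMzMzMzMzMzMzMzMzMzMzMzIiIiIiIiEREREREREREzMzMzMzMzMzMzMzMzMzMzMzMiIiIiIiERERERERERMzMzMzMzMzMzMzMzMzMzMzMzMyIiIiIiIRERERERERMzMzMzMzMzMzMzMzMzMzMzMzMzIiIiIiIRERERERETMzMzMzMzMzMzMzMzMzMzMzMzMzMiIiIiIhEREREREzMzMzMzMzMzMzMzMzMzMzMzMzMzMyIiIiIhEREREREzMzMzMzMzMzMzMzMzMzMzMzMzMzMzIiIiIhERERERMzMzMzMzMzMzMzMzMzMzMzMzMzMzMzMiIiIhERERERMzMzMzMzMzMzMzMzMzMzMzMzMzMzMzMyIiIiERERETMzMzMzMzMzMzMzMzMzMzMzMzMzMzMzMz"/>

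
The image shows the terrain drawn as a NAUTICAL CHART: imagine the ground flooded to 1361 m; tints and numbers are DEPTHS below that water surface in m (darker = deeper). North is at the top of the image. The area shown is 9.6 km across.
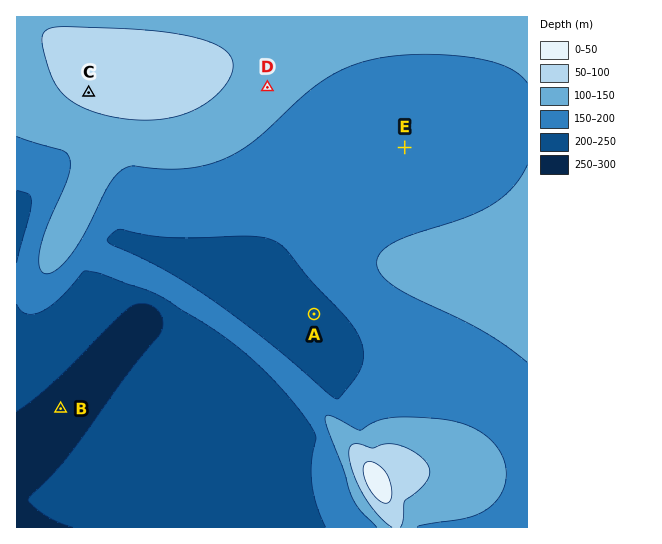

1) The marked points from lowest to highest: B A E D C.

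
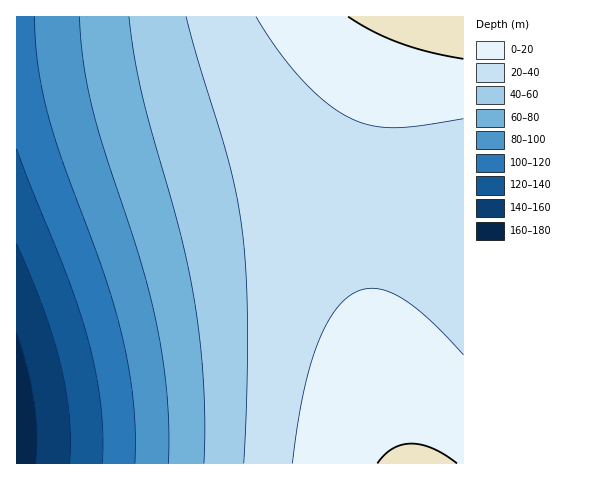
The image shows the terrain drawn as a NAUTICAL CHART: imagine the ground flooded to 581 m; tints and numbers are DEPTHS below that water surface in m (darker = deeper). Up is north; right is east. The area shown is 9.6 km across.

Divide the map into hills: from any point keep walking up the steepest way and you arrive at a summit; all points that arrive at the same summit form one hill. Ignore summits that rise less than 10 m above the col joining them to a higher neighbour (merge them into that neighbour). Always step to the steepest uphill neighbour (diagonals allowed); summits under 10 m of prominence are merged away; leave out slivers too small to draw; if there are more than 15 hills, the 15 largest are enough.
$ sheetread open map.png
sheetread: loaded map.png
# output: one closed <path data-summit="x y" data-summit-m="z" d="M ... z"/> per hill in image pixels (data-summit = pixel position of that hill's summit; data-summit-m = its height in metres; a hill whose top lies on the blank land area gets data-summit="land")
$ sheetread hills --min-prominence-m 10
<path data-summit="land" d="M363 200l-79 3-85 14-88 25-94 38-1 183 447 1 1-251-54-9z"/><path data-summit="land" d="M463 16l-446 0-1 263 120-45 63-17 47-10 51-5 66-2 47 4 53 8z"/>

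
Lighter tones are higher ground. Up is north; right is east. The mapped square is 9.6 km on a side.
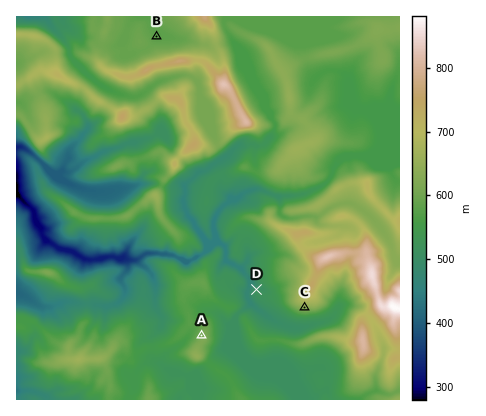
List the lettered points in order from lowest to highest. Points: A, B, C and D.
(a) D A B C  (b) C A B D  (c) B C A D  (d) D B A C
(d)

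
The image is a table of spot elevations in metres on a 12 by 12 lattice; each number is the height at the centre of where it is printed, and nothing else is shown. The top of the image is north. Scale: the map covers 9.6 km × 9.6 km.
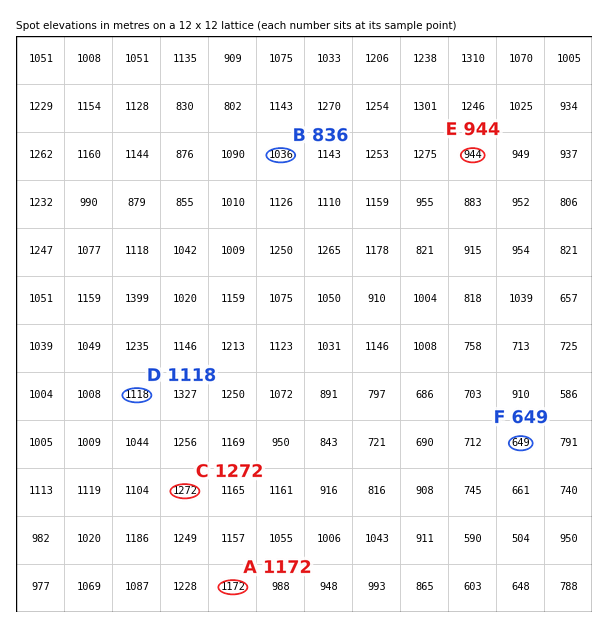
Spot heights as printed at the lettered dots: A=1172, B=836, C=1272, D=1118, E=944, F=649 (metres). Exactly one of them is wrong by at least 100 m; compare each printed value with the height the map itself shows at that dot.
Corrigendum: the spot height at B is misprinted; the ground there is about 1036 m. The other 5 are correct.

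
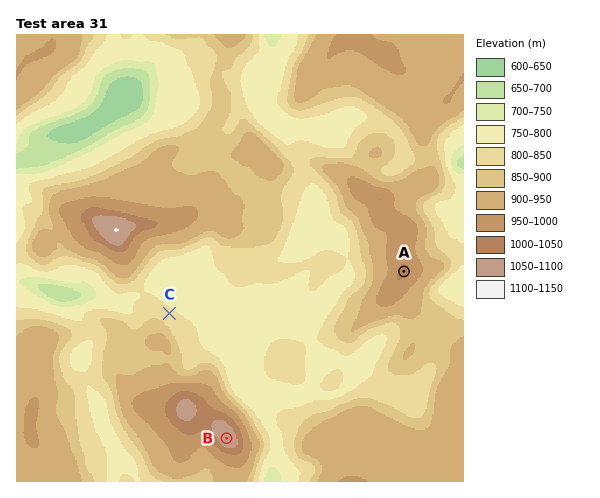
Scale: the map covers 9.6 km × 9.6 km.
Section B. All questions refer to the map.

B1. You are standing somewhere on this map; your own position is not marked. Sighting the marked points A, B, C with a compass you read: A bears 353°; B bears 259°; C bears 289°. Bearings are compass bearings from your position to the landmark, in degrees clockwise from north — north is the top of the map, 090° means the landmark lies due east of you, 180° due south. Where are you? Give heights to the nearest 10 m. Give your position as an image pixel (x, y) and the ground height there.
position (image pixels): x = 420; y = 400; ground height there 830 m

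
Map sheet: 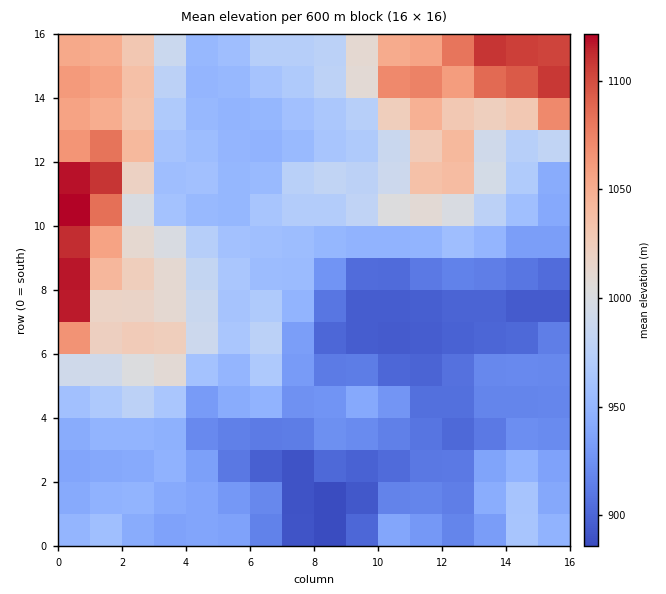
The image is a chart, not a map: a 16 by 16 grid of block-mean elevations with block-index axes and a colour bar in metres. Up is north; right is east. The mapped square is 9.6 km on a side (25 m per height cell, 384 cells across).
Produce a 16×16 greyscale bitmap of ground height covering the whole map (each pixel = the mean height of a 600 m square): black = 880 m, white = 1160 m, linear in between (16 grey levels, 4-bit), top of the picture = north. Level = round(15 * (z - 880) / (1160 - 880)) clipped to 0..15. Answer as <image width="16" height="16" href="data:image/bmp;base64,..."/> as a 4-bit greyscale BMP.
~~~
<image width="16" height="16" href="data:image/bmp;base64,Qk32AAAAAAAAAHYAAAAoAAAAEAAAABAAAAABAAQAAAAAAIAAAAATCwAAEwsAABAAAAAAAAAAAAAAABEREQAiIiIAMzMzAERERABVVVUAZmZmAHd3dwCIiIgAmZmZAKqqqgC7u7sAzMzMAN3d3QDu7u4A////AEQzMyEBMyNENEMzIQEiI0MzNDIRERIjQzREIiIiIhIiRVUzQiMxEiJmd0RTIhESIqiIZVMRERES13dkVCERERHZh2VEIRIiIcl2VEREREQz22REVVV3ZUPchERFVWiWU6uURERFaJZVmYVERFWJiIqphURFV6qrvJmGRFVXmbzM"/>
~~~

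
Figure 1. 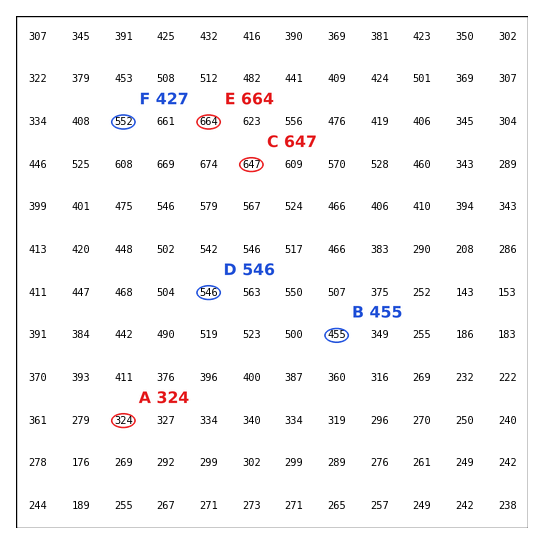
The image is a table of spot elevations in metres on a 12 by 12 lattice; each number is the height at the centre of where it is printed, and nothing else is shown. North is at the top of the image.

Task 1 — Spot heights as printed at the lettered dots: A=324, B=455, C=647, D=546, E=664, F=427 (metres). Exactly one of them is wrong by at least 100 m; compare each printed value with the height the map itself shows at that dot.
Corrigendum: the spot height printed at F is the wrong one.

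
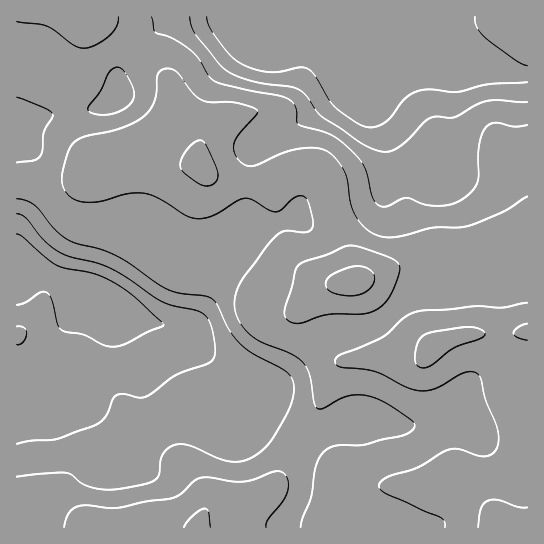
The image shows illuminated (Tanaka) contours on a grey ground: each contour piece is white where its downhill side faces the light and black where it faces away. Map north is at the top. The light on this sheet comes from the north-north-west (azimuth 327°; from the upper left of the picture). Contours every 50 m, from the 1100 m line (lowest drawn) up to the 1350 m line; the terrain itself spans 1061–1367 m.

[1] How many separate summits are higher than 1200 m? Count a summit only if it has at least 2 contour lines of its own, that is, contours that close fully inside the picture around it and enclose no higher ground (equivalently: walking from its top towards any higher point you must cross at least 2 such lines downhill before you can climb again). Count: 1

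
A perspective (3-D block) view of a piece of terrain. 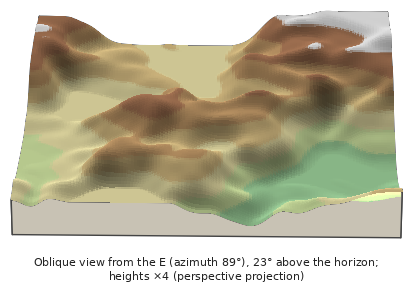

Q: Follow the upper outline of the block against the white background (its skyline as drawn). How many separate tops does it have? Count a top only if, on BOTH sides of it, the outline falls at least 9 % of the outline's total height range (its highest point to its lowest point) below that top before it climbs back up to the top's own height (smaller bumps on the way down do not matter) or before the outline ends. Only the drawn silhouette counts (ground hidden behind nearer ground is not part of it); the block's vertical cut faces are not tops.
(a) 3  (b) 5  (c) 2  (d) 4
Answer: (c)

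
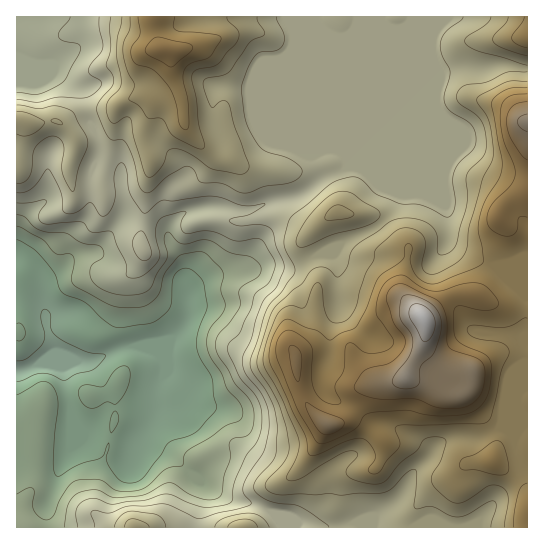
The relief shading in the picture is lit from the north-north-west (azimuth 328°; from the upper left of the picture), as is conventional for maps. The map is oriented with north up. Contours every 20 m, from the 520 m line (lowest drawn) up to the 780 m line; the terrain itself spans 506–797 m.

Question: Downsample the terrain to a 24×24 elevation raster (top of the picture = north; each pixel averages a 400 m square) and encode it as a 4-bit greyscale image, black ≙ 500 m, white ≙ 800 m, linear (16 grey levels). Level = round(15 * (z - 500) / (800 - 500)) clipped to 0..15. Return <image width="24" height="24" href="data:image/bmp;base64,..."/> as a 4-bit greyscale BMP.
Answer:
<image width="24" height="24" href="data:image/bmp;base64,Qk2WAQAAAAAAAHYAAAAoAAAAGAAAABgAAAABAAQAAAAAACABAAATCwAAEwsAABAAAAAAAAAAAAAAABEREQAiIiIAMzMzAERERABVVVUAZmZmAHd3dwCIiIgAmZmZAKqqqgC7u7sAzMzMAN3d3QDu7u4A////ADNGaHZmd2d3d4iIijNFRFVEZ4iIiImZijIjIjM0V5mZqYmqqjIiISM0VoqpqpmqqjIiIRIjRYrLqqmqqjIiIhEiNYvLu7vLqiIiIhESRqy8zd3dqhERIhEjaLyrzN3duiEREREkaLuru93LqiESIiEjV6qaq+66qhEiMzIjRomZrO27uiI0VUIjRWiYm7q7qiI0RVMzRGiImqmaqiNEVlREVXiIiaiKu0VVZlVWZniZiIh5u1V2ZmZmdmeIh3d5u3Z2Z4d4iHd3d3d4q3Z3Z4iIh3d3d3d3nIeHeJmYh3d3d3d3rYd3iZqYd3d3d3d4rFVmeaqYd3d3d3eImlVWeauZd3d3d3d3iFVVeru6h3d3d3eImlVVebqpmHd3d3d4mg=="/>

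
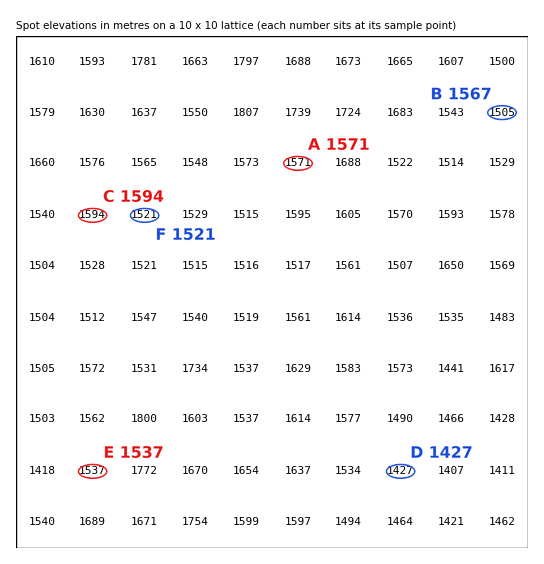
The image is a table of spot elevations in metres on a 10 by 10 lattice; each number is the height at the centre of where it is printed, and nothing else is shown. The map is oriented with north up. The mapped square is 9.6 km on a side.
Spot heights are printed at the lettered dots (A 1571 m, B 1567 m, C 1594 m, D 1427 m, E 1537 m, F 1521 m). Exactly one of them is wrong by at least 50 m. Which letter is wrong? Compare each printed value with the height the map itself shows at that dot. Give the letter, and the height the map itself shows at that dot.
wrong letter B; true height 1505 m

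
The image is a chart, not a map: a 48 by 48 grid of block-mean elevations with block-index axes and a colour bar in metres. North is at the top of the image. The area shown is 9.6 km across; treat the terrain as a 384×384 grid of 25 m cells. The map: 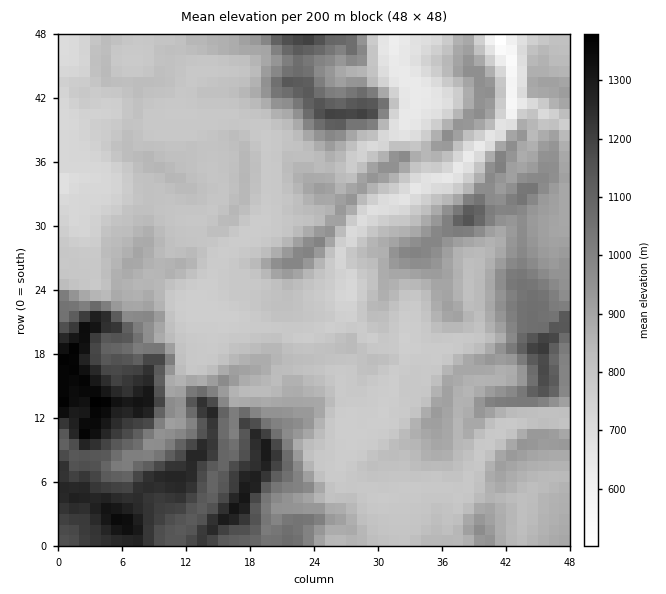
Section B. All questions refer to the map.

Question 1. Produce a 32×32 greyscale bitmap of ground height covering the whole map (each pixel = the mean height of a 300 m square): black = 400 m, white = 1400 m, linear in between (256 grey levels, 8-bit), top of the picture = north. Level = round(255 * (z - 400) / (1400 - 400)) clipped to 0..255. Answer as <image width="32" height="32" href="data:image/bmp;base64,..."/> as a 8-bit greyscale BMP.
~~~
<image width="32" height="32" href="data:image/bmp;base64,Qk02CAAAAAAAADYEAAAoAAAAIAAAACAAAAABAAgAAAAAAAAEAAATCwAAEwsAAAABAAAAAAAAAAAAAAEBAQACAgIAAwMDAAQEBAAFBQUABgYGAAcHBwAICAgACQkJAAoKCgALCwsADAwMAA0NDQAODg4ADw8PABAQEAAREREAEhISABMTEwAUFBQAFRUVABYWFgAXFxcAGBgYABkZGQAaGhoAGxsbABwcHAAdHR0AHh4eAB8fHwAgICAAISEhACIiIgAjIyMAJCQkACUlJQAmJiYAJycnACgoKAApKSkAKioqACsrKwAsLCwALS0tAC4uLgAvLy8AMDAwADExMQAyMjIAMzMzADQ0NAA1NTUANjY2ADc3NwA4ODgAOTk5ADo6OgA7OzsAPDw8AD09PQA+Pj4APz8/AEBAQABBQUEAQkJCAENDQwBEREQARUVFAEZGRgBHR0cASEhIAElJSQBKSkoAS0tLAExMTABNTU0ATk5OAE9PTwBQUFAAUVFRAFJSUgBTU1MAVFRUAFVVVQBWVlYAV1dXAFhYWABZWVkAWlpaAFtbWwBcXFwAXV1dAF5eXgBfX18AYGBgAGFhYQBiYmIAY2NjAGRkZABlZWUAZmZmAGdnZwBoaGgAaWlpAGpqagBra2sAbGxsAG1tbQBubm4Ab29vAHBwcABxcXEAcnJyAHNzcwB0dHQAdXV1AHZ2dgB3d3cAeHh4AHl5eQB6enoAe3t7AHx8fAB9fX0Afn5+AH9/fwCAgIAAgYGBAIKCggCDg4MAhISEAIWFhQCGhoYAh4eHAIiIiACJiYkAioqKAIuLiwCMjIwAjY2NAI6OjgCPj48AkJCQAJGRkQCSkpIAk5OTAJSUlACVlZUAlpaWAJeXlwCYmJgAmZmZAJqamgCbm5sAnJycAJ2dnQCenp4An5+fAKCgoAChoaEAoqKiAKOjowCkpKQApaWlAKampgCnp6cAqKioAKmpqQCqqqoAq6urAKysrACtra0Arq6uAK+vrwCwsLAAsbGxALKysgCzs7MAtLS0ALW1tQC2trYAt7e3ALi4uAC5ubkAurq6ALu7uwC8vLwAvb29AL6+vgC/v78AwMDAAMHBwQDCwsIAw8PDAMTExADFxcUAxsbGAMfHxwDIyMgAycnJAMrKygDLy8sAzMzMAM3NzQDOzs4Az8/PANDQ0ADR0dEA0tLSANPT0wDU1NQA1dXVANbW1gDX19cA2NjYANnZ2QDa2toA29vbANzc3ADd3d0A3t7eAN/f3wDg4OAA4eHhAOLi4gDj4+MA5OTkAOXl5QDm5uYA5+fnAOjo6ADp6ekA6urqAOvr6wDs7OwA7e3tAO7u7gDv7+8A8PDwAPHx8QDy8vIA8/PzAPT09AD19fUA9vb2APf39wD4+PgA+fn5APr6+gD7+/sA/Pz8AP39/QD+/v4A////AMPM1N3i1sG8yNC9uK2lqpt9c3ZtaGZrcXB4jX5wcXh8y9Dc7e7YyL+8093Qt5ykopGAdmlmZWZsanqKe3BudnnY2uPm3tXNzb+72Oa1komFfnRtY2JjZWdmaXt3b210d93d09HQ2NbZzbXE4c+jmJF0ZWViYmFiZGNibXhzbXF10czCsbHN2dvVt77Y3sOmhWVgZWhnZmhnaWVrgHp0cXHHvr2snKGxx9vNr8Ha2KVzYl9fZ2xrcXd0amR7hH57ernf2sW3mJKnw9OpuN7IkHRnX15fZW92fnlzZGV7ioeH0vDv2srAkYiiz6O9xaCUiW5fXl5eZXqCe3l0Y2RwdG3v5/bo4+Wxi7zao52OiIeFeWFfX15gaYJ9doqDe3h0cfXw9OTc6LKBr6uCcXJze3h0Y2JgXmFjcn90g5KesLWY9PbgzNHZpXR1e4x/d290b2lhZGVfYGJmfHl3dn2fxKD46MrBv8e7dWJjb3l7dG1raWZmbWlgYWBre4OCia7Cnuzxw7OrnZBrYmFjaG1waWVobG5iYl1eYGBjbYKkxc2oy+vcz7SSd2RfX19gYmNhYF9hY2NnXl9obWtrfJqstryovtO0jY95X11dXV9jaGlmY1xcbGxhYXKBdnGHoKilrp2HgHt4e21fXV1gYmVqa2VgWFhrdWdleH9uc4mfp6OVaWVjdHVycGlhXmFiZG10bGJaV2Z6dHZ/fW1zi6KimY5kY2VyfXd1d25gYGVxiZSHbFlgbH2HjYp+bnGEmZeLimNgZHB4fG9qbGNfYGVxh5aFXGN0fJKXk4F1cnmPjoSFXFdfbHF4bmdlaGdfX2Frfo5zUmV0eYSUl5WHe4uKgn9XVVpkam5oZWRlb2pfYGdrcoNeT1pfboKevKyTj4qCflJVVlpjamhnamZocGRhZ3J6gX9aS0hXan2co5GeloV+SVJTVmFpanBtaGdwZ2Jse4J3fn5sWENJT2eOiZCgkYFSU1NYZW5xbmhmaHBpYnB1cm5lgIx7XVlJSXWXgoeShFVVWWVucGxqaWdob2dia2t0dl5dc4l0eG1GUouGe4yBVFdcZGtmZGRlZmptYmJndoqNdGRQTlV1i2pOUod3f3hTV1xfZ2NiYmJiZGRkaXSVtL+vrG5AQ1RzioJXUHVhYFRcXFxmZmNiY2VlaG+Bj63AusHClUc+Q1J4jWkxUl94WmFiZ2ttaWZlaWpvfp+zuaKWoJhrQz1FVnSPcjJzgINWWWxqZWdsZ2JjZWd1lq6skoB7akk9RFZxiItiLW56dk9UbWZhYmloZ2hsb3eJpamdj5pwQj5NYHOHbzwuZ3NuTlVqaWNjaGpydHl/h6W/x7mppm5APElSaH5UITpbaWk="/>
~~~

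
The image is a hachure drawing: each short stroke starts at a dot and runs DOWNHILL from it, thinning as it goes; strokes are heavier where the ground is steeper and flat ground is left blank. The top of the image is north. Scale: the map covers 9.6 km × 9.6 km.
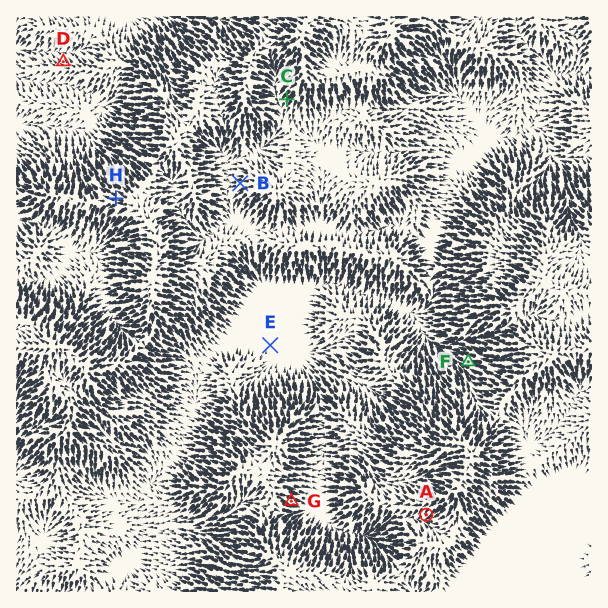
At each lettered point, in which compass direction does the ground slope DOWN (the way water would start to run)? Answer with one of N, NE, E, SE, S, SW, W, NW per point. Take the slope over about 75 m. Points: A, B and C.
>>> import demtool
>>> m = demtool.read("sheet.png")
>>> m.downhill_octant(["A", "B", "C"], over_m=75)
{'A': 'SW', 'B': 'W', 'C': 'SW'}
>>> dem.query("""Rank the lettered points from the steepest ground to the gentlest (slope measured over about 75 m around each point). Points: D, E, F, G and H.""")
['F', 'G', 'H', 'D', 'E']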